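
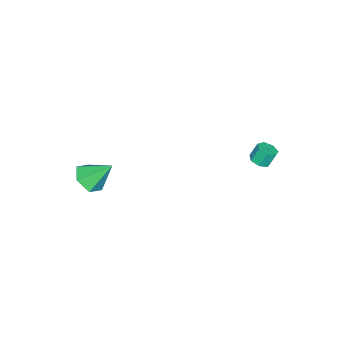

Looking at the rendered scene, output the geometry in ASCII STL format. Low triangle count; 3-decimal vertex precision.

solid 
facet normal 0.297 -0.309 -0.903
outer loop
vertex -1.742 3.525 -1.119
vertex -2.284 3.807 -1.394
vertex -1.68 4.078 -1.288
endloop
endfacet
facet normal 0.949 -0.010 0.316
outer loop
vertex -1.742 3.525 -1.119
vertex -1.68 4.078 -1.288
vertex -2.054 3.851 -0.171
endloop
endfacet
facet normal 0.949 -0.010 0.316
outer loop
vertex -2.054 3.851 -0.171
vertex -1.68 4.078 -1.288
vertex -1.992 4.403 -0.34
endloop
endfacet
facet normal -0.297 0.310 0.903
outer loop
vertex -2.054 3.851 -0.171
vertex -1.992 4.403 -0.34
vertex -2.596 4.133 -0.446
endloop
endfacet
facet normal 0.297 -0.310 -0.903
outer loop
vertex -1.68 4.078 -1.288
vertex -2.284 3.807 -1.394
vertex -2.073 4.427 -1.537
endloop
endfacet
facet normal 0.675 0.738 -0.031
outer loop
vertex -1.68 4.078 -1.288
vertex -2.073 4.427 -1.537
vertex -1.992 4.403 -0.34
endloop
endfacet
facet normal 0.675 0.738 -0.031
outer loop
vertex -1.992 4.403 -0.34
vertex -2.073 4.427 -1.537
vertex -2.385 4.752 -0.589
endloop
endfacet
facet normal -0.297 0.310 0.903
outer loop
vertex -1.992 4.403 -0.34
vertex -2.385 4.752 -0.589
vertex -2.596 4.133 -0.446
endloop
endfacet
facet normal 0.297 -0.309 -0.903
outer loop
vertex -2.073 4.427 -1.537
vertex -2.284 3.807 -1.394
vertex -2.625 4.309 -1.678
endloop
endfacet
facet normal -0.108 0.929 -0.354
outer loop
vertex -2.073 4.427 -1.537
vertex -2.625 4.309 -1.678
vertex -2.385 4.752 -0.589
endloop
endfacet
facet normal -0.106 0.929 -0.354
outer loop
vertex -2.385 4.752 -0.589
vertex -2.625 4.309 -1.678
vertex -2.937 4.635 -0.73
endloop
endfacet
facet normal -0.296 0.310 0.903
outer loop
vertex -2.385 4.752 -0.589
vertex -2.937 4.635 -0.73
vertex -2.596 4.133 -0.446
endloop
endfacet
facet normal 0.298 -0.309 -0.903
outer loop
vertex -2.625 4.309 -1.678
vertex -2.284 3.807 -1.394
vertex -2.92 3.814 -1.606
endloop
endfacet
facet normal -0.808 0.422 -0.411
outer loop
vertex -2.625 4.309 -1.678
vertex -2.92 3.814 -1.606
vertex -2.937 4.635 -0.73
endloop
endfacet
facet normal -0.809 0.421 -0.410
outer loop
vertex -2.937 4.635 -0.73
vertex -2.92 3.814 -1.606
vertex -3.232 4.139 -0.657
endloop
endfacet
facet normal -0.297 0.309 0.903
outer loop
vertex -2.937 4.635 -0.73
vertex -3.232 4.139 -0.657
vertex -2.596 4.133 -0.446
endloop
endfacet
facet normal 0.298 -0.311 -0.903
outer loop
vertex -2.92 3.814 -1.606
vertex -2.284 3.807 -1.394
vertex -2.736 3.313 -1.373
endloop
endfacet
facet normal -0.901 -0.404 -0.158
outer loop
vertex -2.92 3.814 -1.606
vertex -2.736 3.313 -1.373
vertex -3.232 4.139 -0.657
endloop
endfacet
facet normal -0.901 -0.405 -0.157
outer loop
vertex -3.232 4.139 -0.657
vertex -2.736 3.313 -1.373
vertex -3.048 3.639 -0.425
endloop
endfacet
facet normal -0.297 0.310 0.903
outer loop
vertex -3.232 4.139 -0.657
vertex -3.048 3.639 -0.425
vertex -2.596 4.133 -0.446
endloop
endfacet
facet normal 0.297 -0.310 -0.903
outer loop
vertex -2.736 3.313 -1.373
vertex -2.284 3.807 -1.394
vertex -2.212 3.185 -1.157
endloop
endfacet
facet normal -0.314 -0.925 0.215
outer loop
vertex -2.736 3.313 -1.373
vertex -2.212 3.185 -1.157
vertex -3.048 3.639 -0.425
endloop
endfacet
facet normal -0.316 -0.925 0.213
outer loop
vertex -3.048 3.639 -0.425
vertex -2.212 3.185 -1.157
vertex -2.524 3.51 -0.209
endloop
endfacet
facet normal -0.296 0.309 0.904
outer loop
vertex -3.048 3.639 -0.425
vertex -2.524 3.51 -0.209
vertex -2.596 4.133 -0.446
endloop
endfacet
facet normal 0.297 -0.310 -0.903
outer loop
vertex -2.212 3.185 -1.157
vertex -2.284 3.807 -1.394
vertex -1.742 3.525 -1.119
endloop
endfacet
facet normal 0.508 -0.750 0.424
outer loop
vertex -2.212 3.185 -1.157
vertex -1.742 3.525 -1.119
vertex -2.524 3.51 -0.209
endloop
endfacet
facet normal 0.509 -0.749 0.425
outer loop
vertex -2.524 3.51 -0.209
vertex -1.742 3.525 -1.119
vertex -2.054 3.851 -0.171
endloop
endfacet
facet normal -0.297 0.309 0.903
outer loop
vertex -2.524 3.51 -0.209
vertex -2.054 3.851 -0.171
vertex -2.596 4.133 -0.446
endloop
endfacet
facet normal 0.230 -0.653 -0.721
outer loop
vertex 4.522 -4.131 -1.368
vertex 3.593 -3.904 -1.87
vertex 4.483 -3.338 -2.099
endloop
endfacet
facet normal 0.776 0.447 0.444
outer loop
vertex 4.522 -4.131 -1.368
vertex 4.483 -3.338 -2.099
vertex 3.147 -2.636 -0.47
endloop
endfacet
facet normal 0.230 -0.653 -0.722
outer loop
vertex 4.483 -3.338 -2.099
vertex 3.593 -3.904 -1.87
vertex 3.554 -3.11 -2.601
endloop
endfacet
facet normal 0.311 0.939 -0.149
outer loop
vertex 4.483 -3.338 -2.099
vertex 3.554 -3.11 -2.601
vertex 3.147 -2.636 -0.47
endloop
endfacet
facet normal 0.230 -0.653 -0.722
outer loop
vertex 3.554 -3.11 -2.601
vertex 3.593 -3.904 -1.87
vertex 2.664 -3.677 -2.371
endloop
endfacet
facet normal -0.566 0.775 -0.281
outer loop
vertex 3.554 -3.11 -2.601
vertex 2.664 -3.677 -2.371
vertex 3.147 -2.636 -0.47
endloop
endfacet
facet normal 0.229 -0.654 -0.721
outer loop
vertex 2.664 -3.677 -2.371
vertex 3.593 -3.904 -1.87
vertex 2.702 -4.47 -1.64
endloop
endfacet
facet normal -0.976 0.121 0.182
outer loop
vertex 2.664 -3.677 -2.371
vertex 2.702 -4.47 -1.64
vertex 3.147 -2.636 -0.47
endloop
endfacet
facet normal 0.229 -0.654 -0.721
outer loop
vertex 2.702 -4.47 -1.64
vertex 3.593 -3.904 -1.87
vertex 3.631 -4.698 -1.138
endloop
endfacet
facet normal -0.510 -0.371 0.776
outer loop
vertex 2.702 -4.47 -1.64
vertex 3.631 -4.698 -1.138
vertex 3.147 -2.636 -0.47
endloop
endfacet
facet normal 0.230 -0.654 -0.721
outer loop
vertex 3.631 -4.698 -1.138
vertex 3.593 -3.904 -1.87
vertex 4.522 -4.131 -1.368
endloop
endfacet
facet normal 0.366 -0.208 0.907
outer loop
vertex 3.631 -4.698 -1.138
vertex 4.522 -4.131 -1.368
vertex 3.147 -2.636 -0.47
endloop
endfacet

endsolid


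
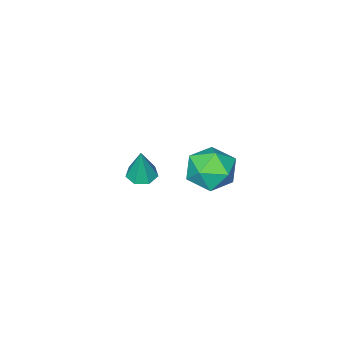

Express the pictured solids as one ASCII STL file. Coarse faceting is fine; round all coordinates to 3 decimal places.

solid 
facet normal 0.358 0.588 0.725
outer loop
vertex 3.068 3.049 0.25
vertex 2.976 2.209 0.976
vertex 3.92 2.346 0.399
endloop
endfacet
facet normal 0.624 0.776 0.092
outer loop
vertex 3.068 3.049 0.25
vertex 3.92 2.346 0.399
vertex 3.65 2.685 -0.628
endloop
endfacet
facet normal 0.078 0.938 -0.338
outer loop
vertex 3.068 3.049 0.25
vertex 3.65 2.685 -0.628
vertex 2.539 2.756 -0.686
endloop
endfacet
facet normal -0.526 0.850 0.031
outer loop
vertex 3.068 3.049 0.25
vertex 2.539 2.756 -0.686
vertex 2.123 2.462 0.305
endloop
endfacet
facet normal -0.353 0.634 0.688
outer loop
vertex 3.068 3.049 0.25
vertex 2.123 2.462 0.305
vertex 2.976 2.209 0.976
endloop
endfacet
facet normal 0.961 0.209 -0.184
outer loop
vertex 3.65 2.685 -0.628
vertex 3.92 2.346 0.399
vertex 3.917 1.618 -0.445
endloop
endfacet
facet normal 0.529 -0.096 0.843
outer loop
vertex 3.92 2.346 0.399
vertex 2.976 2.209 0.976
vertex 3.501 1.324 0.546
endloop
endfacet
facet normal -0.622 -0.021 0.783
outer loop
vertex 2.976 2.209 0.976
vertex 2.123 2.462 0.305
vertex 2.39 1.395 0.488
endloop
endfacet
facet normal -0.902 0.329 -0.281
outer loop
vertex 2.123 2.462 0.305
vertex 2.539 2.756 -0.686
vertex 2.12 1.734 -0.539
endloop
endfacet
facet normal 0.076 0.472 -0.878
outer loop
vertex 2.539 2.756 -0.686
vertex 3.65 2.685 -0.628
vertex 3.064 1.871 -1.116
endloop
endfacet
facet normal 0.526 -0.850 -0.031
outer loop
vertex 2.972 1.031 -0.39
vertex 3.917 1.618 -0.445
vertex 3.501 1.324 0.546
endloop
endfacet
facet normal -0.078 -0.938 0.338
outer loop
vertex 2.972 1.031 -0.39
vertex 3.501 1.324 0.546
vertex 2.39 1.395 0.488
endloop
endfacet
facet normal -0.624 -0.776 -0.092
outer loop
vertex 2.972 1.031 -0.39
vertex 2.39 1.395 0.488
vertex 2.12 1.734 -0.539
endloop
endfacet
facet normal -0.358 -0.588 -0.725
outer loop
vertex 2.972 1.031 -0.39
vertex 2.12 1.734 -0.539
vertex 3.064 1.871 -1.116
endloop
endfacet
facet normal 0.353 -0.634 -0.688
outer loop
vertex 2.972 1.031 -0.39
vertex 3.064 1.871 -1.116
vertex 3.917 1.618 -0.445
endloop
endfacet
facet normal 0.902 -0.329 0.281
outer loop
vertex 3.501 1.324 0.546
vertex 3.917 1.618 -0.445
vertex 3.92 2.346 0.399
endloop
endfacet
facet normal -0.076 -0.472 0.878
outer loop
vertex 2.39 1.395 0.488
vertex 3.501 1.324 0.546
vertex 2.976 2.209 0.976
endloop
endfacet
facet normal -0.961 -0.209 0.184
outer loop
vertex 2.12 1.734 -0.539
vertex 2.39 1.395 0.488
vertex 2.123 2.462 0.305
endloop
endfacet
facet normal -0.529 0.096 -0.843
outer loop
vertex 3.064 1.871 -1.116
vertex 2.12 1.734 -0.539
vertex 2.539 2.756 -0.686
endloop
endfacet
facet normal 0.622 0.021 -0.783
outer loop
vertex 3.917 1.618 -0.445
vertex 3.064 1.871 -1.116
vertex 3.65 2.685 -0.628
endloop
endfacet
facet normal -0.148 -0.141 -0.979
outer loop
vertex 2.867 -3.234 -4.06
vertex 2.265 -2.901 -4.017
vertex 2.891 -2.643 -4.149
endloop
endfacet
facet normal 0.979 -0.009 0.206
outer loop
vertex 2.867 -3.234 -4.06
vertex 2.891 -2.643 -4.149
vertex 2.515 -2.659 -2.363
endloop
endfacet
facet normal -0.148 -0.142 -0.979
outer loop
vertex 2.891 -2.643 -4.149
vertex 2.265 -2.901 -4.017
vertex 2.443 -2.245 -4.139
endloop
endfacet
facet normal 0.659 0.738 0.145
outer loop
vertex 2.891 -2.643 -4.149
vertex 2.443 -2.245 -4.139
vertex 2.515 -2.659 -2.363
endloop
endfacet
facet normal -0.148 -0.142 -0.979
outer loop
vertex 2.443 -2.245 -4.139
vertex 2.265 -2.901 -4.017
vertex 1.861 -2.341 -4.037
endloop
endfacet
facet normal -0.119 0.966 0.230
outer loop
vertex 2.443 -2.245 -4.139
vertex 1.861 -2.341 -4.037
vertex 2.515 -2.659 -2.363
endloop
endfacet
facet normal -0.148 -0.142 -0.979
outer loop
vertex 1.861 -2.341 -4.037
vertex 2.265 -2.901 -4.017
vertex 1.583 -2.858 -3.92
endloop
endfacet
facet normal -0.768 0.503 0.396
outer loop
vertex 1.861 -2.341 -4.037
vertex 1.583 -2.858 -3.92
vertex 2.515 -2.659 -2.363
endloop
endfacet
facet normal -0.148 -0.144 -0.978
outer loop
vertex 1.583 -2.858 -3.92
vertex 2.265 -2.901 -4.017
vertex 1.818 -3.407 -3.875
endloop
endfacet
facet normal -0.801 -0.300 0.518
outer loop
vertex 1.583 -2.858 -3.92
vertex 1.818 -3.407 -3.875
vertex 2.515 -2.659 -2.363
endloop
endfacet
facet normal -0.149 -0.143 -0.978
outer loop
vertex 1.818 -3.407 -3.875
vertex 2.265 -2.901 -4.017
vertex 2.39 -3.574 -3.938
endloop
endfacet
facet normal -0.190 -0.842 0.504
outer loop
vertex 1.818 -3.407 -3.875
vertex 2.39 -3.574 -3.938
vertex 2.515 -2.659 -2.363
endloop
endfacet
facet normal -0.149 -0.142 -0.979
outer loop
vertex 2.39 -3.574 -3.938
vertex 2.265 -2.901 -4.017
vertex 2.867 -3.234 -4.06
endloop
endfacet
facet normal 0.600 -0.711 0.366
outer loop
vertex 2.39 -3.574 -3.938
vertex 2.867 -3.234 -4.06
vertex 2.515 -2.659 -2.363
endloop
endfacet

endsolid


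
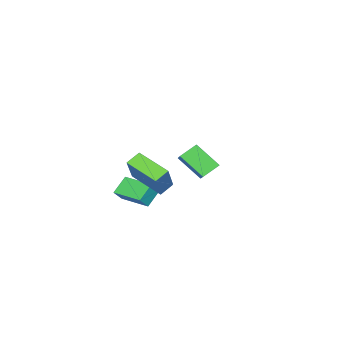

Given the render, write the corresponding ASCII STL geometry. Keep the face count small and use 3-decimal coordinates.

solid 
facet normal -0.551 -0.612 -0.568
outer loop
vertex -4.454 -0.568 -0.351
vertex -4.771 0.9 -1.625
vertex -3.422 -0.901 -0.993
endloop
endfacet
facet normal 0.162 -0.746 0.646
outer loop
vertex -2.629 -0.02 -0.175
vertex -4.454 -0.568 -0.351
vertex -3.422 -0.901 -0.993
endloop
endfacet
facet normal -0.551 -0.612 -0.568
outer loop
vertex -3.422 -0.901 -0.993
vertex -4.771 0.9 -1.625
vertex -3.739 0.567 -2.267
endloop
endfacet
facet normal 0.819 -0.265 -0.509
outer loop
vertex -3.739 0.567 -2.267
vertex -2.629 -0.02 -0.175
vertex -3.422 -0.901 -0.993
endloop
endfacet
facet normal -0.819 0.265 0.509
outer loop
vertex -4.454 -0.568 -0.351
vertex -3.978 1.781 -0.807
vertex -4.771 0.9 -1.625
endloop
endfacet
facet normal 0.162 -0.746 0.646
outer loop
vertex -3.661 0.313 0.467
vertex -4.454 -0.568 -0.351
vertex -2.629 -0.02 -0.175
endloop
endfacet
facet normal -0.819 0.265 0.509
outer loop
vertex -3.661 0.313 0.467
vertex -3.978 1.781 -0.807
vertex -4.454 -0.568 -0.351
endloop
endfacet
facet normal -0.162 0.746 -0.646
outer loop
vertex -4.771 0.9 -1.625
vertex -3.978 1.781 -0.807
vertex -3.739 0.567 -2.267
endloop
endfacet
facet normal 0.819 -0.265 -0.509
outer loop
vertex -2.946 1.448 -1.449
vertex -2.629 -0.02 -0.175
vertex -3.739 0.567 -2.267
endloop
endfacet
facet normal -0.162 0.746 -0.646
outer loop
vertex -3.739 0.567 -2.267
vertex -3.978 1.781 -0.807
vertex -2.946 1.448 -1.449
endloop
endfacet
facet normal 0.551 0.612 0.568
outer loop
vertex -2.946 1.448 -1.449
vertex -3.661 0.313 0.467
vertex -2.629 -0.02 -0.175
endloop
endfacet
facet normal 0.551 0.612 0.568
outer loop
vertex -3.978 1.781 -0.807
vertex -3.661 0.313 0.467
vertex -2.946 1.448 -1.449
endloop
endfacet
facet normal -0.779 -0.045 0.625
outer loop
vertex 1.526 -0.363 -0.241
vertex 1.566 1.667 -0.044
vertex 0.969 -0.285 -0.93
endloop
endfacet
facet normal -0.020 -0.995 -0.097
outer loop
vertex 1.974 -0.227 -1.736
vertex 1.526 -0.363 -0.241
vertex 0.969 -0.285 -0.93
endloop
endfacet
facet normal -0.779 -0.045 0.625
outer loop
vertex 0.969 -0.285 -0.93
vertex 1.566 1.667 -0.044
vertex 1.009 1.745 -0.733
endloop
endfacet
facet normal -0.626 0.088 -0.775
outer loop
vertex 1.009 1.745 -0.733
vertex 1.974 -0.227 -1.736
vertex 0.969 -0.285 -0.93
endloop
endfacet
facet normal 0.626 -0.088 0.775
outer loop
vertex 1.526 -0.363 -0.241
vertex 2.571 1.725 -0.85
vertex 1.566 1.667 -0.044
endloop
endfacet
facet normal -0.020 -0.995 -0.097
outer loop
vertex 2.531 -0.305 -1.047
vertex 1.526 -0.363 -0.241
vertex 1.974 -0.227 -1.736
endloop
endfacet
facet normal 0.626 -0.088 0.775
outer loop
vertex 2.531 -0.305 -1.047
vertex 2.571 1.725 -0.85
vertex 1.526 -0.363 -0.241
endloop
endfacet
facet normal 0.020 0.995 0.097
outer loop
vertex 1.566 1.667 -0.044
vertex 2.571 1.725 -0.85
vertex 1.009 1.745 -0.733
endloop
endfacet
facet normal -0.626 0.088 -0.775
outer loop
vertex 2.014 1.803 -1.539
vertex 1.974 -0.227 -1.736
vertex 1.009 1.745 -0.733
endloop
endfacet
facet normal 0.020 0.995 0.097
outer loop
vertex 1.009 1.745 -0.733
vertex 2.571 1.725 -0.85
vertex 2.014 1.803 -1.539
endloop
endfacet
facet normal 0.779 0.045 -0.625
outer loop
vertex 2.014 1.803 -1.539
vertex 2.531 -0.305 -1.047
vertex 1.974 -0.227 -1.736
endloop
endfacet
facet normal 0.779 0.045 -0.625
outer loop
vertex 2.571 1.725 -0.85
vertex 2.531 -0.305 -1.047
vertex 2.014 1.803 -1.539
endloop
endfacet
facet normal -0.870 0.131 0.475
outer loop
vertex 3.621 2.691 3.676
vertex 3.567 4.707 3.022
vertex 2.618 2.119 1.994
endloop
endfacet
facet normal 0.025 -0.951 0.308
outer loop
vertex 3.453 1.993 1.538
vertex 3.621 2.691 3.676
vertex 2.618 2.119 1.994
endloop
endfacet
facet normal -0.870 0.130 0.475
outer loop
vertex 2.618 2.119 1.994
vertex 3.567 4.707 3.022
vertex 2.563 4.135 1.341
endloop
endfacet
facet normal -0.492 -0.280 -0.824
outer loop
vertex 2.563 4.135 1.341
vertex 3.453 1.993 1.538
vertex 2.618 2.119 1.994
endloop
endfacet
facet normal 0.492 0.280 0.824
outer loop
vertex 3.621 2.691 3.676
vertex 4.402 4.581 2.566
vertex 3.567 4.707 3.022
endloop
endfacet
facet normal 0.025 -0.951 0.308
outer loop
vertex 4.457 2.565 3.219
vertex 3.621 2.691 3.676
vertex 3.453 1.993 1.538
endloop
endfacet
facet normal 0.493 0.280 0.824
outer loop
vertex 4.457 2.565 3.219
vertex 4.402 4.581 2.566
vertex 3.621 2.691 3.676
endloop
endfacet
facet normal -0.025 0.951 -0.309
outer loop
vertex 3.567 4.707 3.022
vertex 4.402 4.581 2.566
vertex 2.563 4.135 1.341
endloop
endfacet
facet normal -0.493 -0.280 -0.824
outer loop
vertex 3.399 4.009 0.884
vertex 3.453 1.993 1.538
vertex 2.563 4.135 1.341
endloop
endfacet
facet normal -0.025 0.951 -0.308
outer loop
vertex 2.563 4.135 1.341
vertex 4.402 4.581 2.566
vertex 3.399 4.009 0.884
endloop
endfacet
facet normal 0.870 -0.131 -0.475
outer loop
vertex 3.399 4.009 0.884
vertex 4.457 2.565 3.219
vertex 3.453 1.993 1.538
endloop
endfacet
facet normal 0.870 -0.130 -0.475
outer loop
vertex 4.402 4.581 2.566
vertex 4.457 2.565 3.219
vertex 3.399 4.009 0.884
endloop
endfacet

endsolid


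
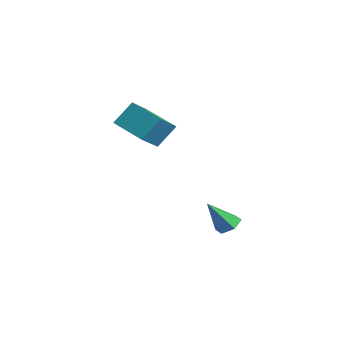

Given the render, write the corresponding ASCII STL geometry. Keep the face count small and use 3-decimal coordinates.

solid 
facet normal -0.904 -0.282 0.320
outer loop
vertex -0.797 -3.758 5.116
vertex -1.643 -2.332 3.981
vertex -0.906 -4.792 3.9
endloop
endfacet
facet normal 0.421 -0.709 0.565
outer loop
vertex 0.903 -4.228 3.259
vertex -0.797 -3.758 5.116
vertex -0.906 -4.792 3.9
endloop
endfacet
facet normal -0.905 -0.282 0.320
outer loop
vertex -0.906 -4.792 3.9
vertex -1.643 -2.332 3.981
vertex -1.752 -3.365 2.764
endloop
endfacet
facet normal -0.068 -0.646 -0.760
outer loop
vertex -1.752 -3.365 2.764
vertex 0.903 -4.228 3.259
vertex -0.906 -4.792 3.9
endloop
endfacet
facet normal 0.068 0.646 0.761
outer loop
vertex -0.797 -3.758 5.116
vertex 0.166 -1.768 3.34
vertex -1.643 -2.332 3.981
endloop
endfacet
facet normal 0.421 -0.710 0.565
outer loop
vertex 1.012 -3.195 4.476
vertex -0.797 -3.758 5.116
vertex 0.903 -4.228 3.259
endloop
endfacet
facet normal 0.068 0.646 0.760
outer loop
vertex 1.012 -3.195 4.476
vertex 0.166 -1.768 3.34
vertex -0.797 -3.758 5.116
endloop
endfacet
facet normal -0.421 0.710 -0.565
outer loop
vertex -1.643 -2.332 3.981
vertex 0.166 -1.768 3.34
vertex -1.752 -3.365 2.764
endloop
endfacet
facet normal -0.068 -0.646 -0.761
outer loop
vertex 0.057 -2.802 2.124
vertex 0.903 -4.228 3.259
vertex -1.752 -3.365 2.764
endloop
endfacet
facet normal -0.421 0.709 -0.565
outer loop
vertex -1.752 -3.365 2.764
vertex 0.166 -1.768 3.34
vertex 0.057 -2.802 2.124
endloop
endfacet
facet normal 0.904 0.282 -0.320
outer loop
vertex 0.057 -2.802 2.124
vertex 1.012 -3.195 4.476
vertex 0.903 -4.228 3.259
endloop
endfacet
facet normal 0.905 0.281 -0.320
outer loop
vertex 0.166 -1.768 3.34
vertex 1.012 -3.195 4.476
vertex 0.057 -2.802 2.124
endloop
endfacet
facet normal 0.182 0.536 -0.825
outer loop
vertex 3.364 0.096 -2.467
vertex 2.919 -0.392 -2.882
vertex 2.601 0.235 -2.545
endloop
endfacet
facet normal 0.029 0.607 0.794
outer loop
vertex 3.364 0.096 -2.467
vertex 2.601 0.235 -2.545
vertex 2.561 -1.448 -1.258
endloop
endfacet
facet normal 0.182 0.535 -0.825
outer loop
vertex 2.601 0.235 -2.545
vertex 2.919 -0.392 -2.882
vertex 2.155 -0.253 -2.96
endloop
endfacet
facet normal -0.816 0.363 0.450
outer loop
vertex 2.601 0.235 -2.545
vertex 2.155 -0.253 -2.96
vertex 2.561 -1.448 -1.258
endloop
endfacet
facet normal 0.182 0.536 -0.825
outer loop
vertex 2.155 -0.253 -2.96
vertex 2.919 -0.392 -2.882
vertex 2.474 -0.88 -3.297
endloop
endfacet
facet normal -0.905 -0.418 -0.078
outer loop
vertex 2.155 -0.253 -2.96
vertex 2.474 -0.88 -3.297
vertex 2.561 -1.448 -1.258
endloop
endfacet
facet normal 0.181 0.536 -0.824
outer loop
vertex 2.474 -0.88 -3.297
vertex 2.919 -0.392 -2.882
vertex 3.237 -1.019 -3.22
endloop
endfacet
facet normal -0.148 -0.954 -0.260
outer loop
vertex 2.474 -0.88 -3.297
vertex 3.237 -1.019 -3.22
vertex 2.561 -1.448 -1.258
endloop
endfacet
facet normal 0.182 0.536 -0.824
outer loop
vertex 3.237 -1.019 -3.22
vertex 2.919 -0.392 -2.882
vertex 3.682 -0.532 -2.805
endloop
endfacet
facet normal 0.698 -0.711 0.085
outer loop
vertex 3.237 -1.019 -3.22
vertex 3.682 -0.532 -2.805
vertex 2.561 -1.448 -1.258
endloop
endfacet
facet normal 0.182 0.536 -0.825
outer loop
vertex 3.682 -0.532 -2.805
vertex 2.919 -0.392 -2.882
vertex 3.364 0.096 -2.467
endloop
endfacet
facet normal 0.788 0.070 0.612
outer loop
vertex 3.682 -0.532 -2.805
vertex 3.364 0.096 -2.467
vertex 2.561 -1.448 -1.258
endloop
endfacet

endsolid


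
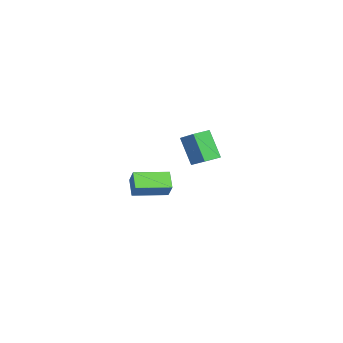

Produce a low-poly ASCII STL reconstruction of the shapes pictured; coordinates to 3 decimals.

solid 
facet normal -0.575 -0.174 -0.799
outer loop
vertex 2.731 -3.583 -2.596
vertex 2.389 -1.691 -2.763
vertex 3.65 -3.478 -3.28
endloop
endfacet
facet normal 0.177 -0.980 0.087
outer loop
vertex 4.271 -3.289 -2.417
vertex 2.731 -3.583 -2.596
vertex 3.65 -3.478 -3.28
endloop
endfacet
facet normal -0.575 -0.174 -0.799
outer loop
vertex 3.65 -3.478 -3.28
vertex 2.389 -1.691 -2.763
vertex 3.308 -1.586 -3.447
endloop
endfacet
facet normal 0.799 0.092 -0.595
outer loop
vertex 3.308 -1.586 -3.447
vertex 4.271 -3.289 -2.417
vertex 3.65 -3.478 -3.28
endloop
endfacet
facet normal -0.799 -0.092 0.595
outer loop
vertex 2.731 -3.583 -2.596
vertex 3.01 -1.502 -1.9
vertex 2.389 -1.691 -2.763
endloop
endfacet
facet normal 0.177 -0.980 0.087
outer loop
vertex 3.352 -3.394 -1.733
vertex 2.731 -3.583 -2.596
vertex 4.271 -3.289 -2.417
endloop
endfacet
facet normal -0.799 -0.092 0.595
outer loop
vertex 3.352 -3.394 -1.733
vertex 3.01 -1.502 -1.9
vertex 2.731 -3.583 -2.596
endloop
endfacet
facet normal -0.177 0.980 -0.087
outer loop
vertex 2.389 -1.691 -2.763
vertex 3.01 -1.502 -1.9
vertex 3.308 -1.586 -3.447
endloop
endfacet
facet normal 0.799 0.092 -0.595
outer loop
vertex 3.929 -1.397 -2.584
vertex 4.271 -3.289 -2.417
vertex 3.308 -1.586 -3.447
endloop
endfacet
facet normal -0.177 0.980 -0.087
outer loop
vertex 3.308 -1.586 -3.447
vertex 3.01 -1.502 -1.9
vertex 3.929 -1.397 -2.584
endloop
endfacet
facet normal 0.575 0.174 0.799
outer loop
vertex 3.929 -1.397 -2.584
vertex 3.352 -3.394 -1.733
vertex 4.271 -3.289 -2.417
endloop
endfacet
facet normal 0.575 0.174 0.799
outer loop
vertex 3.01 -1.502 -1.9
vertex 3.352 -3.394 -1.733
vertex 3.929 -1.397 -2.584
endloop
endfacet
facet normal -0.785 -0.345 -0.515
outer loop
vertex -4.248 -0.697 -2.797
vertex -4.697 0.204 -2.716
vertex -3.385 -0.113 -4.504
endloop
endfacet
facet normal 0.445 -0.892 -0.080
outer loop
vertex -1.863 0.556 -3.504
vertex -4.248 -0.697 -2.797
vertex -3.385 -0.113 -4.504
endloop
endfacet
facet normal -0.785 -0.344 -0.515
outer loop
vertex -3.385 -0.113 -4.504
vertex -4.697 0.204 -2.716
vertex -3.834 0.788 -4.422
endloop
endfacet
facet normal 0.432 0.293 -0.853
outer loop
vertex -3.834 0.788 -4.422
vertex -1.863 0.556 -3.504
vertex -3.385 -0.113 -4.504
endloop
endfacet
facet normal -0.432 -0.292 0.853
outer loop
vertex -4.248 -0.697 -2.797
vertex -3.175 0.873 -1.716
vertex -4.697 0.204 -2.716
endloop
endfacet
facet normal 0.445 -0.892 -0.080
outer loop
vertex -2.726 -0.028 -1.798
vertex -4.248 -0.697 -2.797
vertex -1.863 0.556 -3.504
endloop
endfacet
facet normal -0.431 -0.293 0.853
outer loop
vertex -2.726 -0.028 -1.798
vertex -3.175 0.873 -1.716
vertex -4.248 -0.697 -2.797
endloop
endfacet
facet normal -0.445 0.892 0.080
outer loop
vertex -4.697 0.204 -2.716
vertex -3.175 0.873 -1.716
vertex -3.834 0.788 -4.422
endloop
endfacet
facet normal 0.432 0.292 -0.853
outer loop
vertex -2.312 1.457 -3.423
vertex -1.863 0.556 -3.504
vertex -3.834 0.788 -4.422
endloop
endfacet
facet normal -0.445 0.892 0.080
outer loop
vertex -3.834 0.788 -4.422
vertex -3.175 0.873 -1.716
vertex -2.312 1.457 -3.423
endloop
endfacet
facet normal 0.785 0.345 0.515
outer loop
vertex -2.312 1.457 -3.423
vertex -2.726 -0.028 -1.798
vertex -1.863 0.556 -3.504
endloop
endfacet
facet normal 0.785 0.344 0.515
outer loop
vertex -3.175 0.873 -1.716
vertex -2.726 -0.028 -1.798
vertex -2.312 1.457 -3.423
endloop
endfacet

endsolid


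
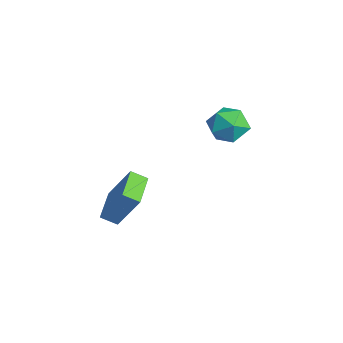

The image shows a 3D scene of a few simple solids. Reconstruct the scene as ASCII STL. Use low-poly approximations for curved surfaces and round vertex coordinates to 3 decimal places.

solid 
facet normal 0.356 -0.048 0.933
outer loop
vertex -2.398 2.516 2.432
vertex -2.538 1.484 2.432
vertex -1.634 1.887 2.108
endloop
endfacet
facet normal 0.651 0.495 0.575
outer loop
vertex -2.398 2.516 2.432
vertex -1.634 1.887 2.108
vertex -1.841 2.764 1.588
endloop
endfacet
facet normal 0.128 0.926 0.356
outer loop
vertex -2.398 2.516 2.432
vertex -1.841 2.764 1.588
vertex -2.872 2.905 1.591
endloop
endfacet
facet normal -0.493 0.650 0.578
outer loop
vertex -2.398 2.516 2.432
vertex -2.872 2.905 1.591
vertex -3.303 2.113 2.113
endloop
endfacet
facet normal -0.351 0.048 0.935
outer loop
vertex -2.398 2.516 2.432
vertex -3.303 2.113 2.113
vertex -2.538 1.484 2.432
endloop
endfacet
facet normal 0.974 0.228 -0.003
outer loop
vertex -1.841 2.764 1.588
vertex -1.634 1.887 2.108
vertex -1.637 1.887 1.067
endloop
endfacet
facet normal 0.496 -0.649 0.576
outer loop
vertex -1.634 1.887 2.108
vertex -2.538 1.484 2.432
vertex -2.068 1.095 1.589
endloop
endfacet
facet normal -0.648 -0.495 0.579
outer loop
vertex -2.538 1.484 2.432
vertex -3.303 2.113 2.113
vertex -3.099 1.236 1.592
endloop
endfacet
facet normal -0.878 0.479 0.003
outer loop
vertex -3.303 2.113 2.113
vertex -2.872 2.905 1.591
vertex -3.306 2.113 1.072
endloop
endfacet
facet normal 0.126 0.926 -0.357
outer loop
vertex -2.872 2.905 1.591
vertex -1.841 2.764 1.588
vertex -2.402 2.516 0.748
endloop
endfacet
facet normal 0.493 -0.650 -0.578
outer loop
vertex -2.542 1.484 0.748
vertex -1.637 1.887 1.067
vertex -2.068 1.095 1.589
endloop
endfacet
facet normal -0.128 -0.926 -0.356
outer loop
vertex -2.542 1.484 0.748
vertex -2.068 1.095 1.589
vertex -3.099 1.236 1.592
endloop
endfacet
facet normal -0.651 -0.495 -0.575
outer loop
vertex -2.542 1.484 0.748
vertex -3.099 1.236 1.592
vertex -3.306 2.113 1.072
endloop
endfacet
facet normal -0.356 0.048 -0.933
outer loop
vertex -2.542 1.484 0.748
vertex -3.306 2.113 1.072
vertex -2.402 2.516 0.748
endloop
endfacet
facet normal 0.351 -0.048 -0.935
outer loop
vertex -2.542 1.484 0.748
vertex -2.402 2.516 0.748
vertex -1.637 1.887 1.067
endloop
endfacet
facet normal 0.878 -0.479 -0.003
outer loop
vertex -2.068 1.095 1.589
vertex -1.637 1.887 1.067
vertex -1.634 1.887 2.108
endloop
endfacet
facet normal -0.126 -0.926 0.357
outer loop
vertex -3.099 1.236 1.592
vertex -2.068 1.095 1.589
vertex -2.538 1.484 2.432
endloop
endfacet
facet normal -0.974 -0.228 0.003
outer loop
vertex -3.306 2.113 1.072
vertex -3.099 1.236 1.592
vertex -3.303 2.113 2.113
endloop
endfacet
facet normal -0.496 0.649 -0.576
outer loop
vertex -2.402 2.516 0.748
vertex -3.306 2.113 1.072
vertex -2.872 2.905 1.591
endloop
endfacet
facet normal 0.648 0.495 -0.579
outer loop
vertex -1.637 1.887 1.067
vertex -2.402 2.516 0.748
vertex -1.841 2.764 1.588
endloop
endfacet
facet normal -0.375 -0.339 -0.863
outer loop
vertex -1.517 -4.106 -1.994
vertex -2.891 -3.25 -1.733
vertex -1.184 -3.449 -2.397
endloop
endfacet
facet normal 0.838 -0.522 -0.159
outer loop
vertex -0.389 -2.73 -0.567
vertex -1.517 -4.106 -1.994
vertex -1.184 -3.449 -2.397
endloop
endfacet
facet normal -0.375 -0.339 -0.863
outer loop
vertex -1.184 -3.449 -2.397
vertex -2.891 -3.25 -1.733
vertex -2.558 -2.592 -2.136
endloop
endfacet
facet normal 0.397 0.782 -0.480
outer loop
vertex -2.558 -2.592 -2.136
vertex -0.389 -2.73 -0.567
vertex -1.184 -3.449 -2.397
endloop
endfacet
facet normal -0.396 -0.783 0.480
outer loop
vertex -1.517 -4.106 -1.994
vertex -2.096 -2.531 0.097
vertex -2.891 -3.25 -1.733
endloop
endfacet
facet normal 0.838 -0.522 -0.159
outer loop
vertex -0.722 -3.388 -0.164
vertex -1.517 -4.106 -1.994
vertex -0.389 -2.73 -0.567
endloop
endfacet
facet normal -0.397 -0.783 0.480
outer loop
vertex -0.722 -3.388 -0.164
vertex -2.096 -2.531 0.097
vertex -1.517 -4.106 -1.994
endloop
endfacet
facet normal -0.838 0.522 0.159
outer loop
vertex -2.891 -3.25 -1.733
vertex -2.096 -2.531 0.097
vertex -2.558 -2.592 -2.136
endloop
endfacet
facet normal 0.397 0.783 -0.479
outer loop
vertex -1.763 -1.874 -0.306
vertex -0.389 -2.73 -0.567
vertex -2.558 -2.592 -2.136
endloop
endfacet
facet normal -0.838 0.522 0.159
outer loop
vertex -2.558 -2.592 -2.136
vertex -2.096 -2.531 0.097
vertex -1.763 -1.874 -0.306
endloop
endfacet
facet normal 0.375 0.339 0.863
outer loop
vertex -1.763 -1.874 -0.306
vertex -0.722 -3.388 -0.164
vertex -0.389 -2.73 -0.567
endloop
endfacet
facet normal 0.375 0.339 0.863
outer loop
vertex -2.096 -2.531 0.097
vertex -0.722 -3.388 -0.164
vertex -1.763 -1.874 -0.306
endloop
endfacet

endsolid


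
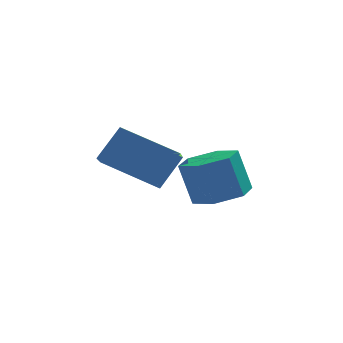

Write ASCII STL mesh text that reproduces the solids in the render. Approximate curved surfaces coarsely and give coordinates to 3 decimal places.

solid 
facet normal 0.243 -0.231 -0.942
outer loop
vertex 4.955 1.104 -4.325
vertex 4.044 1.025 -4.541
vertex 4.479 1.854 -4.632
endloop
endfacet
facet normal 0.827 0.557 0.077
outer loop
vertex 4.955 1.104 -4.325
vertex 4.479 1.854 -4.632
vertex 4.588 1.453 -2.903
endloop
endfacet
facet normal 0.827 0.557 0.077
outer loop
vertex 4.588 1.453 -2.903
vertex 4.479 1.854 -4.632
vertex 4.111 2.203 -3.21
endloop
endfacet
facet normal -0.243 0.231 0.942
outer loop
vertex 4.588 1.453 -2.903
vertex 4.111 2.203 -3.21
vertex 3.676 1.375 -3.119
endloop
endfacet
facet normal 0.243 -0.231 -0.942
outer loop
vertex 4.479 1.854 -4.632
vertex 4.044 1.025 -4.541
vertex 3.567 1.775 -4.848
endloop
endfacet
facet normal -0.026 0.969 -0.245
outer loop
vertex 4.479 1.854 -4.632
vertex 3.567 1.775 -4.848
vertex 4.111 2.203 -3.21
endloop
endfacet
facet normal -0.026 0.969 -0.245
outer loop
vertex 4.111 2.203 -3.21
vertex 3.567 1.775 -4.848
vertex 3.2 2.124 -3.426
endloop
endfacet
facet normal -0.243 0.231 0.942
outer loop
vertex 4.111 2.203 -3.21
vertex 3.2 2.124 -3.426
vertex 3.676 1.375 -3.119
endloop
endfacet
facet normal 0.243 -0.231 -0.942
outer loop
vertex 3.567 1.775 -4.848
vertex 4.044 1.025 -4.541
vertex 3.132 0.947 -4.757
endloop
endfacet
facet normal -0.852 0.413 -0.321
outer loop
vertex 3.567 1.775 -4.848
vertex 3.132 0.947 -4.757
vertex 3.2 2.124 -3.426
endloop
endfacet
facet normal -0.852 0.413 -0.321
outer loop
vertex 3.2 2.124 -3.426
vertex 3.132 0.947 -4.757
vertex 2.765 1.296 -3.335
endloop
endfacet
facet normal -0.243 0.231 0.942
outer loop
vertex 3.2 2.124 -3.426
vertex 2.765 1.296 -3.335
vertex 3.676 1.375 -3.119
endloop
endfacet
facet normal 0.243 -0.231 -0.942
outer loop
vertex 3.132 0.947 -4.757
vertex 4.044 1.025 -4.541
vertex 3.609 0.197 -4.45
endloop
endfacet
facet normal -0.827 -0.557 -0.077
outer loop
vertex 3.132 0.947 -4.757
vertex 3.609 0.197 -4.45
vertex 2.765 1.296 -3.335
endloop
endfacet
facet normal -0.827 -0.557 -0.077
outer loop
vertex 2.765 1.296 -3.335
vertex 3.609 0.197 -4.45
vertex 3.241 0.546 -3.028
endloop
endfacet
facet normal -0.243 0.231 0.942
outer loop
vertex 2.765 1.296 -3.335
vertex 3.241 0.546 -3.028
vertex 3.676 1.375 -3.119
endloop
endfacet
facet normal 0.243 -0.231 -0.942
outer loop
vertex 3.609 0.197 -4.45
vertex 4.044 1.025 -4.541
vertex 4.52 0.276 -4.234
endloop
endfacet
facet normal 0.026 -0.969 0.245
outer loop
vertex 3.609 0.197 -4.45
vertex 4.52 0.276 -4.234
vertex 3.241 0.546 -3.028
endloop
endfacet
facet normal 0.026 -0.969 0.245
outer loop
vertex 3.241 0.546 -3.028
vertex 4.52 0.276 -4.234
vertex 4.153 0.625 -2.812
endloop
endfacet
facet normal -0.243 0.231 0.942
outer loop
vertex 3.241 0.546 -3.028
vertex 4.153 0.625 -2.812
vertex 3.676 1.375 -3.119
endloop
endfacet
facet normal 0.243 -0.231 -0.942
outer loop
vertex 4.52 0.276 -4.234
vertex 4.044 1.025 -4.541
vertex 4.955 1.104 -4.325
endloop
endfacet
facet normal 0.852 -0.413 0.321
outer loop
vertex 4.52 0.276 -4.234
vertex 4.955 1.104 -4.325
vertex 4.153 0.625 -2.812
endloop
endfacet
facet normal 0.852 -0.413 0.321
outer loop
vertex 4.153 0.625 -2.812
vertex 4.955 1.104 -4.325
vertex 4.588 1.453 -2.903
endloop
endfacet
facet normal -0.243 0.231 0.942
outer loop
vertex 4.153 0.625 -2.812
vertex 4.588 1.453 -2.903
vertex 3.676 1.375 -3.119
endloop
endfacet
facet normal -0.565 -0.346 -0.749
outer loop
vertex 0.129 -0.511 -2.005
vertex 0.337 0.261 -2.518
vertex 1.689 -1.43 -2.756
endloop
endfacet
facet normal -0.219 -0.813 0.540
outer loop
vertex 2.423 -0.981 -1.782
vertex 0.129 -0.511 -2.005
vertex 1.689 -1.43 -2.756
endloop
endfacet
facet normal -0.565 -0.346 -0.749
outer loop
vertex 1.689 -1.43 -2.756
vertex 0.337 0.261 -2.518
vertex 1.897 -0.659 -3.269
endloop
endfacet
facet normal 0.796 -0.469 -0.383
outer loop
vertex 1.897 -0.659 -3.269
vertex 2.423 -0.981 -1.782
vertex 1.689 -1.43 -2.756
endloop
endfacet
facet normal -0.796 0.469 0.383
outer loop
vertex 0.129 -0.511 -2.005
vertex 1.071 0.71 -1.544
vertex 0.337 0.261 -2.518
endloop
endfacet
facet normal -0.219 -0.812 0.540
outer loop
vertex 0.863 -0.061 -1.031
vertex 0.129 -0.511 -2.005
vertex 2.423 -0.981 -1.782
endloop
endfacet
facet normal -0.796 0.469 0.383
outer loop
vertex 0.863 -0.061 -1.031
vertex 1.071 0.71 -1.544
vertex 0.129 -0.511 -2.005
endloop
endfacet
facet normal 0.219 0.813 -0.540
outer loop
vertex 0.337 0.261 -2.518
vertex 1.071 0.71 -1.544
vertex 1.897 -0.659 -3.269
endloop
endfacet
facet normal 0.796 -0.469 -0.383
outer loop
vertex 2.631 -0.209 -2.295
vertex 2.423 -0.981 -1.782
vertex 1.897 -0.659 -3.269
endloop
endfacet
facet normal 0.219 0.813 -0.540
outer loop
vertex 1.897 -0.659 -3.269
vertex 1.071 0.71 -1.544
vertex 2.631 -0.209 -2.295
endloop
endfacet
facet normal 0.565 0.346 0.749
outer loop
vertex 2.631 -0.209 -2.295
vertex 0.863 -0.061 -1.031
vertex 2.423 -0.981 -1.782
endloop
endfacet
facet normal 0.565 0.346 0.749
outer loop
vertex 1.071 0.71 -1.544
vertex 0.863 -0.061 -1.031
vertex 2.631 -0.209 -2.295
endloop
endfacet

endsolid


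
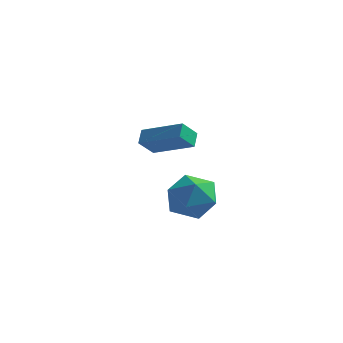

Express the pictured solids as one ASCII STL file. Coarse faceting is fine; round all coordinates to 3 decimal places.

solid 
facet normal -0.839 -0.031 0.543
outer loop
vertex 1.074 -1.903 2.489
vertex 1.443 -2.857 3.005
vertex 1.694 -1.831 3.45
endloop
endfacet
facet normal -0.666 0.641 0.381
outer loop
vertex 1.074 -1.903 2.489
vertex 1.694 -1.831 3.45
vertex 1.894 -1.108 2.583
endloop
endfacet
facet normal -0.638 0.697 -0.329
outer loop
vertex 1.074 -1.903 2.489
vertex 1.894 -1.108 2.583
vertex 1.767 -1.688 1.602
endloop
endfacet
facet normal -0.793 0.059 -0.606
outer loop
vertex 1.074 -1.903 2.489
vertex 1.767 -1.688 1.602
vertex 1.488 -2.768 1.863
endloop
endfacet
facet normal -0.918 -0.391 -0.067
outer loop
vertex 1.074 -1.903 2.489
vertex 1.488 -2.768 1.863
vertex 1.443 -2.857 3.005
endloop
endfacet
facet normal -0.011 0.769 0.639
outer loop
vertex 1.894 -1.108 2.583
vertex 1.694 -1.831 3.45
vertex 2.772 -1.572 3.157
endloop
endfacet
facet normal -0.292 -0.319 0.901
outer loop
vertex 1.694 -1.831 3.45
vertex 1.443 -2.857 3.005
vertex 2.493 -2.652 3.418
endloop
endfacet
facet normal -0.420 -0.903 -0.087
outer loop
vertex 1.443 -2.857 3.005
vertex 1.488 -2.768 1.863
vertex 2.366 -3.232 2.437
endloop
endfacet
facet normal -0.219 -0.175 -0.960
outer loop
vertex 1.488 -2.768 1.863
vertex 1.767 -1.688 1.602
vertex 2.566 -2.509 1.57
endloop
endfacet
facet normal 0.034 0.858 -0.512
outer loop
vertex 1.767 -1.688 1.602
vertex 1.894 -1.108 2.583
vertex 2.817 -1.483 2.015
endloop
endfacet
facet normal 0.793 -0.059 0.606
outer loop
vertex 3.186 -2.437 2.531
vertex 2.772 -1.572 3.157
vertex 2.493 -2.652 3.418
endloop
endfacet
facet normal 0.638 -0.697 0.329
outer loop
vertex 3.186 -2.437 2.531
vertex 2.493 -2.652 3.418
vertex 2.366 -3.232 2.437
endloop
endfacet
facet normal 0.666 -0.641 -0.381
outer loop
vertex 3.186 -2.437 2.531
vertex 2.366 -3.232 2.437
vertex 2.566 -2.509 1.57
endloop
endfacet
facet normal 0.839 0.031 -0.543
outer loop
vertex 3.186 -2.437 2.531
vertex 2.566 -2.509 1.57
vertex 2.817 -1.483 2.015
endloop
endfacet
facet normal 0.918 0.391 0.067
outer loop
vertex 3.186 -2.437 2.531
vertex 2.817 -1.483 2.015
vertex 2.772 -1.572 3.157
endloop
endfacet
facet normal 0.219 0.175 0.960
outer loop
vertex 2.493 -2.652 3.418
vertex 2.772 -1.572 3.157
vertex 1.694 -1.831 3.45
endloop
endfacet
facet normal -0.034 -0.858 0.512
outer loop
vertex 2.366 -3.232 2.437
vertex 2.493 -2.652 3.418
vertex 1.443 -2.857 3.005
endloop
endfacet
facet normal 0.011 -0.769 -0.639
outer loop
vertex 2.566 -2.509 1.57
vertex 2.366 -3.232 2.437
vertex 1.488 -2.768 1.863
endloop
endfacet
facet normal 0.292 0.319 -0.901
outer loop
vertex 2.817 -1.483 2.015
vertex 2.566 -2.509 1.57
vertex 1.767 -1.688 1.602
endloop
endfacet
facet normal 0.420 0.903 0.087
outer loop
vertex 2.772 -1.572 3.157
vertex 2.817 -1.483 2.015
vertex 1.894 -1.108 2.583
endloop
endfacet
facet normal -0.935 0.066 -0.349
outer loop
vertex -2.163 2.001 3.131
vertex -2.311 2.601 3.64
vertex -1.835 2.712 2.388
endloop
endfacet
facet normal 0.185 -0.750 -0.636
outer loop
vertex 0.071 2.579 3.1
vertex -2.163 2.001 3.131
vertex -1.835 2.712 2.388
endloop
endfacet
facet normal -0.935 0.065 -0.350
outer loop
vertex -1.835 2.712 2.388
vertex -2.311 2.601 3.64
vertex -1.983 3.312 2.896
endloop
endfacet
facet normal 0.303 0.658 -0.689
outer loop
vertex -1.983 3.312 2.896
vertex 0.071 2.579 3.1
vertex -1.835 2.712 2.388
endloop
endfacet
facet normal -0.303 -0.659 0.688
outer loop
vertex -2.163 2.001 3.131
vertex -0.405 2.468 4.352
vertex -2.311 2.601 3.64
endloop
endfacet
facet normal 0.185 -0.750 -0.635
outer loop
vertex -0.257 1.868 3.844
vertex -2.163 2.001 3.131
vertex 0.071 2.579 3.1
endloop
endfacet
facet normal -0.304 -0.658 0.689
outer loop
vertex -0.257 1.868 3.844
vertex -0.405 2.468 4.352
vertex -2.163 2.001 3.131
endloop
endfacet
facet normal -0.185 0.750 0.635
outer loop
vertex -2.311 2.601 3.64
vertex -0.405 2.468 4.352
vertex -1.983 3.312 2.896
endloop
endfacet
facet normal 0.303 0.659 -0.688
outer loop
vertex -0.077 3.179 3.609
vertex 0.071 2.579 3.1
vertex -1.983 3.312 2.896
endloop
endfacet
facet normal -0.185 0.750 0.635
outer loop
vertex -1.983 3.312 2.896
vertex -0.405 2.468 4.352
vertex -0.077 3.179 3.609
endloop
endfacet
facet normal 0.935 -0.066 0.349
outer loop
vertex -0.077 3.179 3.609
vertex -0.257 1.868 3.844
vertex 0.071 2.579 3.1
endloop
endfacet
facet normal 0.935 -0.066 0.350
outer loop
vertex -0.405 2.468 4.352
vertex -0.257 1.868 3.844
vertex -0.077 3.179 3.609
endloop
endfacet

endsolid


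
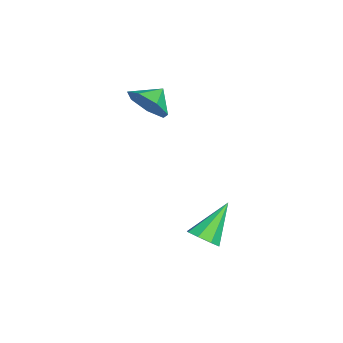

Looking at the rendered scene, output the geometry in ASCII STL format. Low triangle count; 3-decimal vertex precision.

solid 
facet normal 0.655 -0.547 -0.521
outer loop
vertex -2.672 -2.809 1.889
vertex -3.109 -2.504 1.019
vertex -2.341 -2.071 1.53
endloop
endfacet
facet normal 0.058 0.416 0.908
outer loop
vertex -2.672 -2.809 1.889
vertex -2.341 -2.071 1.53
vertex -3.791 -1.936 1.561
endloop
endfacet
facet normal 0.655 -0.547 -0.521
outer loop
vertex -2.341 -2.071 1.53
vertex -3.109 -2.504 1.019
vertex -2.588 -1.659 0.787
endloop
endfacet
facet normal 0.092 0.883 0.459
outer loop
vertex -2.341 -2.071 1.53
vertex -2.588 -1.659 0.787
vertex -3.791 -1.936 1.561
endloop
endfacet
facet normal 0.655 -0.547 -0.521
outer loop
vertex -2.588 -1.659 0.787
vertex -3.109 -2.504 1.019
vertex -3.228 -1.884 0.218
endloop
endfacet
facet normal -0.270 0.960 -0.076
outer loop
vertex -2.588 -1.659 0.787
vertex -3.228 -1.884 0.218
vertex -3.791 -1.936 1.561
endloop
endfacet
facet normal 0.655 -0.548 -0.521
outer loop
vertex -3.228 -1.884 0.218
vertex -3.109 -2.504 1.019
vertex -3.779 -2.576 0.253
endloop
endfacet
facet normal -0.755 0.586 -0.294
outer loop
vertex -3.228 -1.884 0.218
vertex -3.779 -2.576 0.253
vertex -3.791 -1.936 1.561
endloop
endfacet
facet normal 0.655 -0.547 -0.522
outer loop
vertex -3.779 -2.576 0.253
vertex -3.109 -2.504 1.019
vertex -3.825 -3.214 0.864
endloop
endfacet
facet normal -0.999 0.043 -0.030
outer loop
vertex -3.779 -2.576 0.253
vertex -3.825 -3.214 0.864
vertex -3.791 -1.936 1.561
endloop
endfacet
facet normal 0.655 -0.547 -0.521
outer loop
vertex -3.825 -3.214 0.864
vertex -3.109 -2.504 1.019
vertex -3.333 -3.318 1.592
endloop
endfacet
facet normal -0.817 -0.259 0.515
outer loop
vertex -3.825 -3.214 0.864
vertex -3.333 -3.318 1.592
vertex -3.791 -1.936 1.561
endloop
endfacet
facet normal 0.655 -0.547 -0.521
outer loop
vertex -3.333 -3.318 1.592
vertex -3.109 -2.504 1.019
vertex -2.672 -2.809 1.889
endloop
endfacet
facet normal -0.347 -0.094 0.933
outer loop
vertex -3.333 -3.318 1.592
vertex -2.672 -2.809 1.889
vertex -3.791 -1.936 1.561
endloop
endfacet
facet normal 0.515 -0.460 -0.723
outer loop
vertex 1.286 0.255 -3.896
vertex 0.668 -0.082 -4.122
vertex 1.006 0.555 -4.286
endloop
endfacet
facet normal 0.492 0.824 0.281
outer loop
vertex 1.286 0.255 -3.896
vertex 1.006 0.555 -4.286
vertex -0.348 0.822 -2.698
endloop
endfacet
facet normal 0.516 -0.460 -0.723
outer loop
vertex 1.006 0.555 -4.286
vertex 0.668 -0.082 -4.122
vertex 0.528 0.482 -4.581
endloop
endfacet
facet normal -0.031 0.981 -0.192
outer loop
vertex 1.006 0.555 -4.286
vertex 0.528 0.482 -4.581
vertex -0.348 0.822 -2.698
endloop
endfacet
facet normal 0.515 -0.460 -0.723
outer loop
vertex 0.528 0.482 -4.581
vertex 0.668 -0.082 -4.122
vertex 0.132 0.078 -4.606
endloop
endfacet
facet normal -0.637 0.650 -0.414
outer loop
vertex 0.528 0.482 -4.581
vertex 0.132 0.078 -4.606
vertex -0.348 0.822 -2.698
endloop
endfacet
facet normal 0.516 -0.458 -0.723
outer loop
vertex 0.132 0.078 -4.606
vertex 0.668 -0.082 -4.122
vertex 0.05 -0.42 -4.349
endloop
endfacet
facet normal -0.967 0.028 -0.254
outer loop
vertex 0.132 0.078 -4.606
vertex 0.05 -0.42 -4.349
vertex -0.348 0.822 -2.698
endloop
endfacet
facet normal 0.516 -0.458 -0.723
outer loop
vertex 0.05 -0.42 -4.349
vertex 0.668 -0.082 -4.122
vertex 0.33 -0.72 -3.959
endloop
endfacet
facet normal -0.830 -0.523 0.193
outer loop
vertex 0.05 -0.42 -4.349
vertex 0.33 -0.72 -3.959
vertex -0.348 0.822 -2.698
endloop
endfacet
facet normal 0.517 -0.459 -0.723
outer loop
vertex 0.33 -0.72 -3.959
vertex 0.668 -0.082 -4.122
vertex 0.808 -0.646 -3.664
endloop
endfacet
facet normal -0.306 -0.680 0.667
outer loop
vertex 0.33 -0.72 -3.959
vertex 0.808 -0.646 -3.664
vertex -0.348 0.822 -2.698
endloop
endfacet
facet normal 0.516 -0.459 -0.723
outer loop
vertex 0.808 -0.646 -3.664
vertex 0.668 -0.082 -4.122
vertex 1.204 -0.242 -3.638
endloop
endfacet
facet normal 0.298 -0.350 0.888
outer loop
vertex 0.808 -0.646 -3.664
vertex 1.204 -0.242 -3.638
vertex -0.348 0.822 -2.698
endloop
endfacet
facet normal 0.515 -0.460 -0.723
outer loop
vertex 1.204 -0.242 -3.638
vertex 0.668 -0.082 -4.122
vertex 1.286 0.255 -3.896
endloop
endfacet
facet normal 0.629 0.274 0.728
outer loop
vertex 1.204 -0.242 -3.638
vertex 1.286 0.255 -3.896
vertex -0.348 0.822 -2.698
endloop
endfacet

endsolid


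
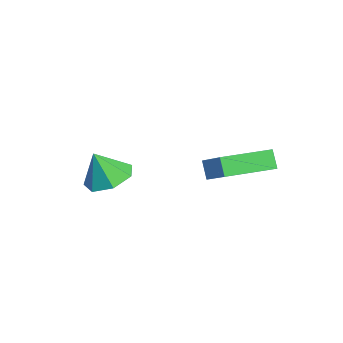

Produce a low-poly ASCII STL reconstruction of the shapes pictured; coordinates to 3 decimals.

solid 
facet normal 0.137 0.375 -0.917
outer loop
vertex -1.766 -3.07 1.041
vertex -2.396 -2.311 1.257
vertex -1.395 -2.356 1.388
endloop
endfacet
facet normal 0.673 -0.576 0.465
outer loop
vertex -1.766 -3.07 1.041
vertex -1.395 -2.356 1.388
vertex -2.584 -2.829 2.523
endloop
endfacet
facet normal 0.137 0.375 -0.917
outer loop
vertex -1.395 -2.356 1.388
vertex -2.396 -2.311 1.257
vertex -1.778 -1.608 1.637
endloop
endfacet
facet normal 0.667 0.096 0.739
outer loop
vertex -1.395 -2.356 1.388
vertex -1.778 -1.608 1.637
vertex -2.584 -2.829 2.523
endloop
endfacet
facet normal 0.137 0.375 -0.917
outer loop
vertex -1.778 -1.608 1.637
vertex -2.396 -2.311 1.257
vertex -2.626 -1.39 1.6
endloop
endfacet
facet normal 0.102 0.539 0.836
outer loop
vertex -1.778 -1.608 1.637
vertex -2.626 -1.39 1.6
vertex -2.584 -2.829 2.523
endloop
endfacet
facet normal 0.136 0.375 -0.917
outer loop
vertex -2.626 -1.39 1.6
vertex -2.396 -2.311 1.257
vertex -3.301 -1.865 1.305
endloop
endfacet
facet normal -0.595 0.421 0.684
outer loop
vertex -2.626 -1.39 1.6
vertex -3.301 -1.865 1.305
vertex -2.584 -2.829 2.523
endloop
endfacet
facet normal 0.136 0.375 -0.917
outer loop
vertex -3.301 -1.865 1.305
vertex -2.396 -2.311 1.257
vertex -3.294 -2.677 0.974
endloop
endfacet
facet normal -0.902 -0.170 0.397
outer loop
vertex -3.301 -1.865 1.305
vertex -3.294 -2.677 0.974
vertex -2.584 -2.829 2.523
endloop
endfacet
facet normal 0.136 0.375 -0.917
outer loop
vertex -3.294 -2.677 0.974
vertex -2.396 -2.311 1.257
vertex -2.61 -3.213 0.856
endloop
endfacet
facet normal -0.585 -0.788 0.191
outer loop
vertex -3.294 -2.677 0.974
vertex -2.61 -3.213 0.856
vertex -2.584 -2.829 2.523
endloop
endfacet
facet normal 0.137 0.375 -0.917
outer loop
vertex -2.61 -3.213 0.856
vertex -2.396 -2.311 1.257
vertex -1.766 -3.07 1.041
endloop
endfacet
facet normal 0.116 -0.968 0.221
outer loop
vertex -2.61 -3.213 0.856
vertex -1.766 -3.07 1.041
vertex -2.584 -2.829 2.523
endloop
endfacet
facet normal -0.776 -0.110 -0.621
outer loop
vertex 0.011 0.562 3.379
vertex -0.204 2.509 3.303
vertex 0.526 0.594 2.729
endloop
endfacet
facet normal 0.110 -0.993 0.038
outer loop
vertex 2.064 0.811 3.957
vertex 0.011 0.562 3.379
vertex 0.526 0.594 2.729
endloop
endfacet
facet normal -0.776 -0.110 -0.621
outer loop
vertex 0.526 0.594 2.729
vertex -0.204 2.509 3.303
vertex 0.311 2.541 2.653
endloop
endfacet
facet normal 0.620 0.038 -0.784
outer loop
vertex 0.311 2.541 2.653
vertex 2.064 0.811 3.957
vertex 0.526 0.594 2.729
endloop
endfacet
facet normal -0.620 -0.038 0.784
outer loop
vertex 0.011 0.562 3.379
vertex 1.334 2.726 4.531
vertex -0.204 2.509 3.303
endloop
endfacet
facet normal 0.110 -0.993 0.038
outer loop
vertex 1.549 0.779 4.607
vertex 0.011 0.562 3.379
vertex 2.064 0.811 3.957
endloop
endfacet
facet normal -0.620 -0.038 0.784
outer loop
vertex 1.549 0.779 4.607
vertex 1.334 2.726 4.531
vertex 0.011 0.562 3.379
endloop
endfacet
facet normal -0.110 0.993 -0.038
outer loop
vertex -0.204 2.509 3.303
vertex 1.334 2.726 4.531
vertex 0.311 2.541 2.653
endloop
endfacet
facet normal 0.620 0.038 -0.784
outer loop
vertex 1.849 2.758 3.881
vertex 2.064 0.811 3.957
vertex 0.311 2.541 2.653
endloop
endfacet
facet normal -0.110 0.993 -0.038
outer loop
vertex 0.311 2.541 2.653
vertex 1.334 2.726 4.531
vertex 1.849 2.758 3.881
endloop
endfacet
facet normal 0.776 0.110 0.621
outer loop
vertex 1.849 2.758 3.881
vertex 1.549 0.779 4.607
vertex 2.064 0.811 3.957
endloop
endfacet
facet normal 0.776 0.110 0.621
outer loop
vertex 1.334 2.726 4.531
vertex 1.549 0.779 4.607
vertex 1.849 2.758 3.881
endloop
endfacet

endsolid


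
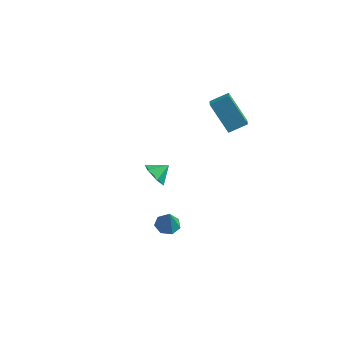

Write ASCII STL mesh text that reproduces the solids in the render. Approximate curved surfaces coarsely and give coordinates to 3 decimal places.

solid 
facet normal -0.184 0.184 -0.966
outer loop
vertex 0.32 -3.051 -2.255
vertex -0.056 -3.675 -2.302
vertex -0.299 -3.009 -2.129
endloop
endfacet
facet normal 0.170 0.805 0.568
outer loop
vertex 0.32 -3.051 -2.255
vertex -0.299 -3.009 -2.129
vertex 0.196 -3.925 -0.978
endloop
endfacet
facet normal -0.183 0.184 -0.966
outer loop
vertex -0.299 -3.009 -2.129
vertex -0.056 -3.675 -2.302
vertex -0.735 -3.468 -2.134
endloop
endfacet
facet normal -0.554 0.519 0.651
outer loop
vertex -0.299 -3.009 -2.129
vertex -0.735 -3.468 -2.134
vertex 0.196 -3.925 -0.978
endloop
endfacet
facet normal -0.184 0.181 -0.966
outer loop
vertex -0.735 -3.468 -2.134
vertex -0.056 -3.675 -2.302
vertex -0.659 -4.084 -2.264
endloop
endfacet
facet normal -0.800 -0.217 0.559
outer loop
vertex -0.735 -3.468 -2.134
vertex -0.659 -4.084 -2.264
vertex 0.196 -3.925 -0.978
endloop
endfacet
facet normal -0.184 0.182 -0.966
outer loop
vertex -0.659 -4.084 -2.264
vertex -0.056 -3.675 -2.302
vertex -0.129 -4.391 -2.423
endloop
endfacet
facet normal -0.384 -0.850 0.361
outer loop
vertex -0.659 -4.084 -2.264
vertex -0.129 -4.391 -2.423
vertex 0.196 -3.925 -0.978
endloop
endfacet
facet normal -0.184 0.182 -0.966
outer loop
vertex -0.129 -4.391 -2.423
vertex -0.056 -3.675 -2.302
vertex 0.457 -4.159 -2.491
endloop
endfacet
facet normal 0.381 -0.902 0.205
outer loop
vertex -0.129 -4.391 -2.423
vertex 0.457 -4.159 -2.491
vertex 0.196 -3.925 -0.978
endloop
endfacet
facet normal -0.183 0.183 -0.966
outer loop
vertex 0.457 -4.159 -2.491
vertex -0.056 -3.675 -2.302
vertex 0.657 -3.563 -2.416
endloop
endfacet
facet normal 0.919 -0.335 0.210
outer loop
vertex 0.457 -4.159 -2.491
vertex 0.657 -3.563 -2.416
vertex 0.196 -3.925 -0.978
endloop
endfacet
facet normal -0.183 0.183 -0.966
outer loop
vertex 0.657 -3.563 -2.416
vertex -0.056 -3.675 -2.302
vertex 0.32 -3.051 -2.255
endloop
endfacet
facet normal 0.825 0.426 0.372
outer loop
vertex 0.657 -3.563 -2.416
vertex 0.32 -3.051 -2.255
vertex 0.196 -3.925 -0.978
endloop
endfacet
facet normal -0.550 -0.658 -0.515
outer loop
vertex -2.568 1.124 -4.323
vertex -3.287 1.385 -3.888
vertex -3.059 1.782 -4.639
endloop
endfacet
facet normal 0.825 0.452 -0.339
outer loop
vertex -2.568 1.124 -4.323
vertex -3.059 1.782 -4.639
vertex -2.693 2.095 -3.332
endloop
endfacet
facet normal -0.550 -0.658 -0.515
outer loop
vertex -3.059 1.782 -4.639
vertex -3.287 1.385 -3.888
vertex -3.778 2.043 -4.204
endloop
endfacet
facet normal 0.176 0.945 -0.276
outer loop
vertex -3.059 1.782 -4.639
vertex -3.778 2.043 -4.204
vertex -2.693 2.095 -3.332
endloop
endfacet
facet normal -0.550 -0.658 -0.515
outer loop
vertex -3.778 2.043 -4.204
vertex -3.287 1.385 -3.888
vertex -4.006 1.646 -3.453
endloop
endfacet
facet normal -0.331 0.872 0.360
outer loop
vertex -3.778 2.043 -4.204
vertex -4.006 1.646 -3.453
vertex -2.693 2.095 -3.332
endloop
endfacet
facet normal -0.550 -0.658 -0.515
outer loop
vertex -4.006 1.646 -3.453
vertex -3.287 1.385 -3.888
vertex -3.515 0.988 -3.137
endloop
endfacet
facet normal -0.191 0.306 0.933
outer loop
vertex -4.006 1.646 -3.453
vertex -3.515 0.988 -3.137
vertex -2.693 2.095 -3.332
endloop
endfacet
facet normal -0.550 -0.658 -0.515
outer loop
vertex -3.515 0.988 -3.137
vertex -3.287 1.385 -3.888
vertex -2.796 0.727 -3.572
endloop
endfacet
facet normal 0.458 -0.187 0.869
outer loop
vertex -3.515 0.988 -3.137
vertex -2.796 0.727 -3.572
vertex -2.693 2.095 -3.332
endloop
endfacet
facet normal -0.550 -0.658 -0.515
outer loop
vertex -2.796 0.727 -3.572
vertex -3.287 1.385 -3.888
vertex -2.568 1.124 -4.323
endloop
endfacet
facet normal 0.966 -0.114 0.233
outer loop
vertex -2.796 0.727 -3.572
vertex -2.568 1.124 -4.323
vertex -2.693 2.095 -3.332
endloop
endfacet
facet normal -0.606 0.168 0.777
outer loop
vertex 0.151 1.33 4.043
vertex 0.987 2.008 4.548
vertex -0.173 2.029 3.639
endloop
endfacet
facet normal -0.702 -0.571 -0.425
outer loop
vertex 1.113 1.672 1.992
vertex 0.151 1.33 4.043
vertex -0.173 2.029 3.639
endloop
endfacet
facet normal -0.606 0.169 0.777
outer loop
vertex -0.173 2.029 3.639
vertex 0.987 2.008 4.548
vertex 0.664 2.708 4.144
endloop
endfacet
facet normal -0.372 0.804 -0.465
outer loop
vertex 0.664 2.708 4.144
vertex 1.113 1.672 1.992
vertex -0.173 2.029 3.639
endloop
endfacet
facet normal 0.372 -0.804 0.464
outer loop
vertex 0.151 1.33 4.043
vertex 2.273 1.651 2.901
vertex 0.987 2.008 4.548
endloop
endfacet
facet normal -0.703 -0.570 -0.425
outer loop
vertex 1.436 0.972 2.396
vertex 0.151 1.33 4.043
vertex 1.113 1.672 1.992
endloop
endfacet
facet normal 0.372 -0.804 0.465
outer loop
vertex 1.436 0.972 2.396
vertex 2.273 1.651 2.901
vertex 0.151 1.33 4.043
endloop
endfacet
facet normal 0.703 0.570 0.425
outer loop
vertex 0.987 2.008 4.548
vertex 2.273 1.651 2.901
vertex 0.664 2.708 4.144
endloop
endfacet
facet normal -0.371 0.804 -0.465
outer loop
vertex 1.949 2.35 2.497
vertex 1.113 1.672 1.992
vertex 0.664 2.708 4.144
endloop
endfacet
facet normal 0.703 0.571 0.424
outer loop
vertex 0.664 2.708 4.144
vertex 2.273 1.651 2.901
vertex 1.949 2.35 2.497
endloop
endfacet
facet normal 0.606 -0.169 -0.777
outer loop
vertex 1.949 2.35 2.497
vertex 1.436 0.972 2.396
vertex 1.113 1.672 1.992
endloop
endfacet
facet normal 0.606 -0.169 -0.778
outer loop
vertex 2.273 1.651 2.901
vertex 1.436 0.972 2.396
vertex 1.949 2.35 2.497
endloop
endfacet

endsolid


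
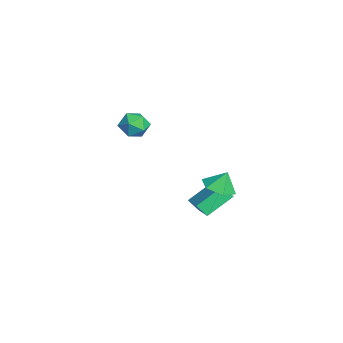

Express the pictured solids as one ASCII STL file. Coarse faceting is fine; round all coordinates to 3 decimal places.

solid 
facet normal -0.916 -0.109 -0.386
outer loop
vertex -5.341 2.91 -3.027
vertex -5.111 3.485 -3.734
vertex -4.718 1.374 -4.073
endloop
endfacet
facet normal -0.245 -0.612 0.752
outer loop
vertex -2.849 1.595 -3.286
vertex -5.341 2.91 -3.027
vertex -4.718 1.374 -4.073
endloop
endfacet
facet normal -0.916 -0.109 -0.386
outer loop
vertex -4.718 1.374 -4.073
vertex -5.111 3.485 -3.734
vertex -4.488 1.948 -4.78
endloop
endfacet
facet normal 0.317 -0.784 -0.533
outer loop
vertex -4.488 1.948 -4.78
vertex -2.849 1.595 -3.286
vertex -4.718 1.374 -4.073
endloop
endfacet
facet normal -0.318 0.784 0.534
outer loop
vertex -5.341 2.91 -3.027
vertex -3.242 3.706 -2.947
vertex -5.111 3.485 -3.734
endloop
endfacet
facet normal -0.244 -0.611 0.753
outer loop
vertex -3.472 3.132 -2.24
vertex -5.341 2.91 -3.027
vertex -2.849 1.595 -3.286
endloop
endfacet
facet normal -0.318 0.784 0.533
outer loop
vertex -3.472 3.132 -2.24
vertex -3.242 3.706 -2.947
vertex -5.341 2.91 -3.027
endloop
endfacet
facet normal 0.245 0.611 -0.753
outer loop
vertex -5.111 3.485 -3.734
vertex -3.242 3.706 -2.947
vertex -4.488 1.948 -4.78
endloop
endfacet
facet normal 0.318 -0.784 -0.534
outer loop
vertex -2.619 2.17 -3.993
vertex -2.849 1.595 -3.286
vertex -4.488 1.948 -4.78
endloop
endfacet
facet normal 0.244 0.612 -0.753
outer loop
vertex -4.488 1.948 -4.78
vertex -3.242 3.706 -2.947
vertex -2.619 2.17 -3.993
endloop
endfacet
facet normal 0.916 0.108 0.386
outer loop
vertex -2.619 2.17 -3.993
vertex -3.472 3.132 -2.24
vertex -2.849 1.595 -3.286
endloop
endfacet
facet normal 0.916 0.109 0.386
outer loop
vertex -3.242 3.706 -2.947
vertex -3.472 3.132 -2.24
vertex -2.619 2.17 -3.993
endloop
endfacet
facet normal 0.019 -0.398 -0.917
outer loop
vertex -0.962 2.776 -1.255
vertex -1.998 2.691 -1.24
vertex -1.553 3.556 -1.606
endloop
endfacet
facet normal 0.646 0.661 0.381
outer loop
vertex -0.962 2.776 -1.255
vertex -1.553 3.556 -1.606
vertex -2.022 3.169 -0.14
endloop
endfacet
facet normal 0.020 -0.398 -0.917
outer loop
vertex -1.553 3.556 -1.606
vertex -1.998 2.691 -1.24
vertex -2.589 3.471 -1.592
endloop
endfacet
facet normal -0.076 0.970 0.232
outer loop
vertex -1.553 3.556 -1.606
vertex -2.589 3.471 -1.592
vertex -2.022 3.169 -0.14
endloop
endfacet
facet normal 0.020 -0.398 -0.917
outer loop
vertex -2.589 3.471 -1.592
vertex -1.998 2.691 -1.24
vertex -3.034 2.606 -1.226
endloop
endfacet
facet normal -0.735 0.547 0.401
outer loop
vertex -2.589 3.471 -1.592
vertex -3.034 2.606 -1.226
vertex -2.022 3.169 -0.14
endloop
endfacet
facet normal 0.020 -0.398 -0.917
outer loop
vertex -3.034 2.606 -1.226
vertex -1.998 2.691 -1.24
vertex -2.444 1.826 -0.874
endloop
endfacet
facet normal -0.670 -0.182 0.719
outer loop
vertex -3.034 2.606 -1.226
vertex -2.444 1.826 -0.874
vertex -2.022 3.169 -0.14
endloop
endfacet
facet normal 0.019 -0.398 -0.917
outer loop
vertex -2.444 1.826 -0.874
vertex -1.998 2.691 -1.24
vertex -1.407 1.911 -0.889
endloop
endfacet
facet normal 0.053 -0.492 0.869
outer loop
vertex -2.444 1.826 -0.874
vertex -1.407 1.911 -0.889
vertex -2.022 3.169 -0.14
endloop
endfacet
facet normal 0.019 -0.398 -0.917
outer loop
vertex -1.407 1.911 -0.889
vertex -1.998 2.691 -1.24
vertex -0.962 2.776 -1.255
endloop
endfacet
facet normal 0.711 -0.069 0.700
outer loop
vertex -1.407 1.911 -0.889
vertex -0.962 2.776 -1.255
vertex -2.022 3.169 -0.14
endloop
endfacet
facet normal -0.244 0.809 0.535
outer loop
vertex -2.767 -0.892 3.508
vertex -3.404 -1.402 3.988
vertex -2.513 -1.341 4.302
endloop
endfacet
facet normal 0.439 0.835 0.332
outer loop
vertex -2.767 -0.892 3.508
vertex -2.513 -1.341 4.302
vertex -1.937 -1.345 3.551
endloop
endfacet
facet normal 0.458 0.803 -0.382
outer loop
vertex -2.767 -0.892 3.508
vertex -1.937 -1.345 3.551
vertex -2.472 -1.41 2.773
endloop
endfacet
facet normal -0.213 0.756 -0.619
outer loop
vertex -2.767 -0.892 3.508
vertex -2.472 -1.41 2.773
vertex -3.379 -1.445 3.043
endloop
endfacet
facet normal -0.648 0.760 -0.052
outer loop
vertex -2.767 -0.892 3.508
vertex -3.379 -1.445 3.043
vertex -3.404 -1.402 3.988
endloop
endfacet
facet normal 0.768 0.256 0.587
outer loop
vertex -1.937 -1.345 3.551
vertex -2.513 -1.341 4.302
vertex -2.061 -2.135 4.057
endloop
endfacet
facet normal -0.338 0.213 0.917
outer loop
vertex -2.513 -1.341 4.302
vertex -3.404 -1.402 3.988
vertex -2.968 -2.17 4.327
endloop
endfacet
facet normal -0.990 0.135 -0.032
outer loop
vertex -3.404 -1.402 3.988
vertex -3.379 -1.445 3.043
vertex -3.503 -2.235 3.549
endloop
endfacet
facet normal -0.287 0.129 -0.949
outer loop
vertex -3.379 -1.445 3.043
vertex -2.472 -1.41 2.773
vertex -2.927 -2.239 2.798
endloop
endfacet
facet normal 0.799 0.203 -0.566
outer loop
vertex -2.472 -1.41 2.773
vertex -1.937 -1.345 3.551
vertex -2.036 -2.178 3.112
endloop
endfacet
facet normal 0.213 -0.756 0.619
outer loop
vertex -2.673 -2.688 3.592
vertex -2.061 -2.135 4.057
vertex -2.968 -2.17 4.327
endloop
endfacet
facet normal -0.458 -0.803 0.382
outer loop
vertex -2.673 -2.688 3.592
vertex -2.968 -2.17 4.327
vertex -3.503 -2.235 3.549
endloop
endfacet
facet normal -0.439 -0.835 -0.332
outer loop
vertex -2.673 -2.688 3.592
vertex -3.503 -2.235 3.549
vertex -2.927 -2.239 2.798
endloop
endfacet
facet normal 0.244 -0.809 -0.535
outer loop
vertex -2.673 -2.688 3.592
vertex -2.927 -2.239 2.798
vertex -2.036 -2.178 3.112
endloop
endfacet
facet normal 0.648 -0.760 0.052
outer loop
vertex -2.673 -2.688 3.592
vertex -2.036 -2.178 3.112
vertex -2.061 -2.135 4.057
endloop
endfacet
facet normal 0.287 -0.129 0.949
outer loop
vertex -2.968 -2.17 4.327
vertex -2.061 -2.135 4.057
vertex -2.513 -1.341 4.302
endloop
endfacet
facet normal -0.799 -0.203 0.566
outer loop
vertex -3.503 -2.235 3.549
vertex -2.968 -2.17 4.327
vertex -3.404 -1.402 3.988
endloop
endfacet
facet normal -0.768 -0.256 -0.587
outer loop
vertex -2.927 -2.239 2.798
vertex -3.503 -2.235 3.549
vertex -3.379 -1.445 3.043
endloop
endfacet
facet normal 0.338 -0.213 -0.917
outer loop
vertex -2.036 -2.178 3.112
vertex -2.927 -2.239 2.798
vertex -2.472 -1.41 2.773
endloop
endfacet
facet normal 0.990 -0.135 0.032
outer loop
vertex -2.061 -2.135 4.057
vertex -2.036 -2.178 3.112
vertex -1.937 -1.345 3.551
endloop
endfacet

endsolid


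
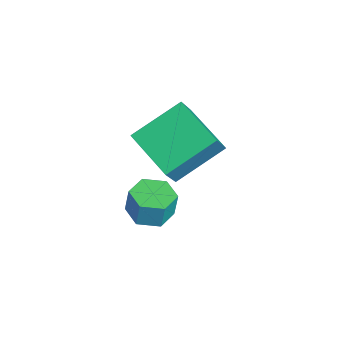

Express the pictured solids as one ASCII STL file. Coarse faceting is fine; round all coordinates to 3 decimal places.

solid 
facet normal -0.459 0.363 -0.811
outer loop
vertex -1.606 2.392 3.214
vertex 0.166 3.111 2.533
vertex -1.249 0.53 2.179
endloop
endfacet
facet normal -0.873 -0.354 0.335
outer loop
vertex -0.566 -0.011 3.387
vertex -1.606 2.392 3.214
vertex -1.249 0.53 2.179
endloop
endfacet
facet normal -0.459 0.363 -0.811
outer loop
vertex -1.249 0.53 2.179
vertex 0.166 3.111 2.533
vertex 0.523 1.248 1.498
endloop
endfacet
facet normal 0.165 -0.862 -0.479
outer loop
vertex 0.523 1.248 1.498
vertex -0.566 -0.011 3.387
vertex -1.249 0.53 2.179
endloop
endfacet
facet normal -0.165 0.862 0.479
outer loop
vertex -1.606 2.392 3.214
vertex 0.849 2.57 3.741
vertex 0.166 3.111 2.533
endloop
endfacet
facet normal -0.873 -0.354 0.336
outer loop
vertex -0.923 1.852 4.422
vertex -1.606 2.392 3.214
vertex -0.566 -0.011 3.387
endloop
endfacet
facet normal -0.165 0.862 0.479
outer loop
vertex -0.923 1.852 4.422
vertex 0.849 2.57 3.741
vertex -1.606 2.392 3.214
endloop
endfacet
facet normal 0.873 0.354 -0.335
outer loop
vertex 0.166 3.111 2.533
vertex 0.849 2.57 3.741
vertex 0.523 1.248 1.498
endloop
endfacet
facet normal 0.166 -0.862 -0.479
outer loop
vertex 1.206 0.708 2.706
vertex -0.566 -0.011 3.387
vertex 0.523 1.248 1.498
endloop
endfacet
facet normal 0.873 0.354 -0.335
outer loop
vertex 0.523 1.248 1.498
vertex 0.849 2.57 3.741
vertex 1.206 0.708 2.706
endloop
endfacet
facet normal 0.459 -0.363 0.811
outer loop
vertex 1.206 0.708 2.706
vertex -0.923 1.852 4.422
vertex -0.566 -0.011 3.387
endloop
endfacet
facet normal 0.459 -0.363 0.811
outer loop
vertex 0.849 2.57 3.741
vertex -0.923 1.852 4.422
vertex 1.206 0.708 2.706
endloop
endfacet
facet normal -0.083 -0.107 -0.991
outer loop
vertex -0.041 -0.008 -1.134
vertex -0.615 0.632 -1.155
vertex 0.223 0.803 -1.244
endloop
endfacet
facet normal 0.948 -0.315 -0.046
outer loop
vertex -0.041 -0.008 -1.134
vertex 0.223 0.803 -1.244
vertex 0.049 0.108 -0.064
endloop
endfacet
facet normal 0.948 -0.315 -0.046
outer loop
vertex 0.049 0.108 -0.064
vertex 0.223 0.803 -1.244
vertex 0.313 0.918 -0.174
endloop
endfacet
facet normal 0.083 0.107 0.991
outer loop
vertex 0.049 0.108 -0.064
vertex 0.313 0.918 -0.174
vertex -0.525 0.748 -0.085
endloop
endfacet
facet normal -0.083 -0.107 -0.991
outer loop
vertex 0.223 0.803 -1.244
vertex -0.615 0.632 -1.155
vertex -0.351 1.443 -1.265
endloop
endfacet
facet normal 0.740 0.659 -0.133
outer loop
vertex 0.223 0.803 -1.244
vertex -0.351 1.443 -1.265
vertex 0.313 0.918 -0.174
endloop
endfacet
facet normal 0.740 0.659 -0.134
outer loop
vertex 0.313 0.918 -0.174
vertex -0.351 1.443 -1.265
vertex -0.261 1.559 -0.195
endloop
endfacet
facet normal 0.083 0.107 0.991
outer loop
vertex 0.313 0.918 -0.174
vertex -0.261 1.559 -0.195
vertex -0.525 0.748 -0.085
endloop
endfacet
facet normal -0.083 -0.107 -0.991
outer loop
vertex -0.351 1.443 -1.265
vertex -0.615 0.632 -1.155
vertex -1.189 1.272 -1.176
endloop
endfacet
facet normal -0.208 0.974 -0.088
outer loop
vertex -0.351 1.443 -1.265
vertex -1.189 1.272 -1.176
vertex -0.261 1.559 -0.195
endloop
endfacet
facet normal -0.208 0.974 -0.088
outer loop
vertex -0.261 1.559 -0.195
vertex -1.189 1.272 -1.176
vertex -1.099 1.388 -0.106
endloop
endfacet
facet normal 0.083 0.107 0.991
outer loop
vertex -0.261 1.559 -0.195
vertex -1.099 1.388 -0.106
vertex -0.525 0.748 -0.085
endloop
endfacet
facet normal -0.083 -0.107 -0.991
outer loop
vertex -1.189 1.272 -1.176
vertex -0.615 0.632 -1.155
vertex -1.453 0.462 -1.066
endloop
endfacet
facet normal -0.948 0.315 0.046
outer loop
vertex -1.189 1.272 -1.176
vertex -1.453 0.462 -1.066
vertex -1.099 1.388 -0.106
endloop
endfacet
facet normal -0.948 0.315 0.046
outer loop
vertex -1.099 1.388 -0.106
vertex -1.453 0.462 -1.066
vertex -1.363 0.577 0.004
endloop
endfacet
facet normal 0.083 0.107 0.991
outer loop
vertex -1.099 1.388 -0.106
vertex -1.363 0.577 0.004
vertex -0.525 0.748 -0.085
endloop
endfacet
facet normal -0.083 -0.107 -0.991
outer loop
vertex -1.453 0.462 -1.066
vertex -0.615 0.632 -1.155
vertex -0.879 -0.179 -1.045
endloop
endfacet
facet normal -0.741 -0.659 0.133
outer loop
vertex -1.453 0.462 -1.066
vertex -0.879 -0.179 -1.045
vertex -1.363 0.577 0.004
endloop
endfacet
facet normal -0.740 -0.659 0.134
outer loop
vertex -1.363 0.577 0.004
vertex -0.879 -0.179 -1.045
vertex -0.789 -0.063 0.025
endloop
endfacet
facet normal 0.083 0.107 0.991
outer loop
vertex -1.363 0.577 0.004
vertex -0.789 -0.063 0.025
vertex -0.525 0.748 -0.085
endloop
endfacet
facet normal -0.083 -0.107 -0.991
outer loop
vertex -0.879 -0.179 -1.045
vertex -0.615 0.632 -1.155
vertex -0.041 -0.008 -1.134
endloop
endfacet
facet normal 0.208 -0.974 0.088
outer loop
vertex -0.879 -0.179 -1.045
vertex -0.041 -0.008 -1.134
vertex -0.789 -0.063 0.025
endloop
endfacet
facet normal 0.208 -0.974 0.088
outer loop
vertex -0.789 -0.063 0.025
vertex -0.041 -0.008 -1.134
vertex 0.049 0.108 -0.064
endloop
endfacet
facet normal 0.083 0.107 0.991
outer loop
vertex -0.789 -0.063 0.025
vertex 0.049 0.108 -0.064
vertex -0.525 0.748 -0.085
endloop
endfacet

endsolid


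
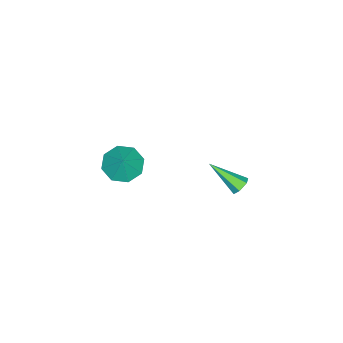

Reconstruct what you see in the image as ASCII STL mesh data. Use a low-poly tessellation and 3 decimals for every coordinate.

solid 
facet normal -0.501 -0.284 -0.817
outer loop
vertex 3.931 -3.079 -2.374
vertex 3.226 -2.26 -2.226
vertex 4.168 -2.38 -2.762
endloop
endfacet
facet normal 0.956 -0.214 0.199
outer loop
vertex 3.931 -3.079 -2.374
vertex 4.168 -2.38 -2.762
vertex 3.934 -1.86 -1.074
endloop
endfacet
facet normal -0.501 -0.285 -0.817
outer loop
vertex 4.168 -2.38 -2.762
vertex 3.226 -2.26 -2.226
vertex 3.853 -1.61 -2.837
endloop
endfacet
facet normal 0.925 0.380 0.011
outer loop
vertex 4.168 -2.38 -2.762
vertex 3.853 -1.61 -2.837
vertex 3.934 -1.86 -1.074
endloop
endfacet
facet normal -0.502 -0.284 -0.817
outer loop
vertex 3.853 -1.61 -2.837
vertex 3.226 -2.26 -2.226
vertex 3.171 -1.222 -2.553
endloop
endfacet
facet normal 0.522 0.847 0.096
outer loop
vertex 3.853 -1.61 -2.837
vertex 3.171 -1.222 -2.553
vertex 3.934 -1.86 -1.074
endloop
endfacet
facet normal -0.502 -0.284 -0.817
outer loop
vertex 3.171 -1.222 -2.553
vertex 3.226 -2.26 -2.226
vertex 2.522 -1.442 -2.078
endloop
endfacet
facet normal -0.015 0.915 0.403
outer loop
vertex 3.171 -1.222 -2.553
vertex 2.522 -1.442 -2.078
vertex 3.934 -1.86 -1.074
endloop
endfacet
facet normal -0.501 -0.284 -0.817
outer loop
vertex 2.522 -1.442 -2.078
vertex 3.226 -2.26 -2.226
vertex 2.285 -2.141 -1.69
endloop
endfacet
facet normal -0.373 0.544 0.752
outer loop
vertex 2.522 -1.442 -2.078
vertex 2.285 -2.141 -1.69
vertex 3.934 -1.86 -1.074
endloop
endfacet
facet normal -0.501 -0.285 -0.817
outer loop
vertex 2.285 -2.141 -1.69
vertex 3.226 -2.26 -2.226
vertex 2.6 -2.91 -1.615
endloop
endfacet
facet normal -0.342 -0.049 0.938
outer loop
vertex 2.285 -2.141 -1.69
vertex 2.6 -2.91 -1.615
vertex 3.934 -1.86 -1.074
endloop
endfacet
facet normal -0.503 -0.284 -0.817
outer loop
vertex 2.6 -2.91 -1.615
vertex 3.226 -2.26 -2.226
vertex 3.281 -3.299 -1.899
endloop
endfacet
facet normal 0.061 -0.517 0.854
outer loop
vertex 2.6 -2.91 -1.615
vertex 3.281 -3.299 -1.899
vertex 3.934 -1.86 -1.074
endloop
endfacet
facet normal -0.501 -0.284 -0.817
outer loop
vertex 3.281 -3.299 -1.899
vertex 3.226 -2.26 -2.226
vertex 3.931 -3.079 -2.374
endloop
endfacet
facet normal 0.598 -0.585 0.547
outer loop
vertex 3.281 -3.299 -1.899
vertex 3.931 -3.079 -2.374
vertex 3.934 -1.86 -1.074
endloop
endfacet
facet normal -0.070 0.821 -0.567
outer loop
vertex 4.322 4.67 0.151
vertex 3.83 4.503 -0.03
vertex 3.865 4.817 0.42
endloop
endfacet
facet normal 0.554 0.298 0.777
outer loop
vertex 4.322 4.67 0.151
vertex 3.865 4.817 0.42
vertex 3.97 2.877 1.09
endloop
endfacet
facet normal -0.072 0.821 -0.567
outer loop
vertex 3.865 4.817 0.42
vertex 3.83 4.503 -0.03
vertex 3.373 4.649 0.239
endloop
endfacet
facet normal -0.414 0.277 0.867
outer loop
vertex 3.865 4.817 0.42
vertex 3.373 4.649 0.239
vertex 3.97 2.877 1.09
endloop
endfacet
facet normal -0.070 0.822 -0.565
outer loop
vertex 3.373 4.649 0.239
vertex 3.83 4.503 -0.03
vertex 3.338 4.336 -0.212
endloop
endfacet
facet normal -0.951 -0.214 0.222
outer loop
vertex 3.373 4.649 0.239
vertex 3.338 4.336 -0.212
vertex 3.97 2.877 1.09
endloop
endfacet
facet normal -0.070 0.822 -0.565
outer loop
vertex 3.338 4.336 -0.212
vertex 3.83 4.503 -0.03
vertex 3.795 4.19 -0.481
endloop
endfacet
facet normal -0.520 -0.683 -0.513
outer loop
vertex 3.338 4.336 -0.212
vertex 3.795 4.19 -0.481
vertex 3.97 2.877 1.09
endloop
endfacet
facet normal -0.071 0.822 -0.565
outer loop
vertex 3.795 4.19 -0.481
vertex 3.83 4.503 -0.03
vertex 4.287 4.357 -0.3
endloop
endfacet
facet normal 0.446 -0.662 -0.603
outer loop
vertex 3.795 4.19 -0.481
vertex 4.287 4.357 -0.3
vertex 3.97 2.877 1.09
endloop
endfacet
facet normal -0.071 0.822 -0.565
outer loop
vertex 4.287 4.357 -0.3
vertex 3.83 4.503 -0.03
vertex 4.322 4.67 0.151
endloop
endfacet
facet normal 0.984 -0.171 0.042
outer loop
vertex 4.287 4.357 -0.3
vertex 4.322 4.67 0.151
vertex 3.97 2.877 1.09
endloop
endfacet

endsolid
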